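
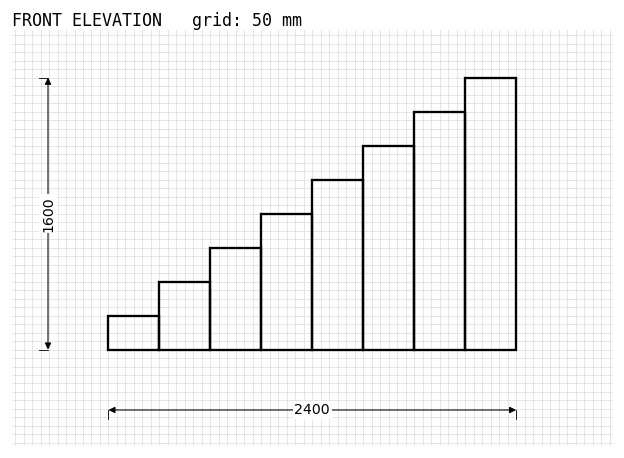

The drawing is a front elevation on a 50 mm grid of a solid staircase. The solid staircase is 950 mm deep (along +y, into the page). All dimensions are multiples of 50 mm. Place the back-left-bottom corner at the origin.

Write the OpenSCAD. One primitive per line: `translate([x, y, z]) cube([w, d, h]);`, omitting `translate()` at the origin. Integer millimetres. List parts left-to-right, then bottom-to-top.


cube([300, 950, 200]);
translate([300, 0, 0]) cube([300, 950, 400]);
translate([600, 0, 0]) cube([300, 950, 600]);
translate([900, 0, 0]) cube([300, 950, 800]);
translate([1200, 0, 0]) cube([300, 950, 1000]);
translate([1500, 0, 0]) cube([300, 950, 1200]);
translate([1800, 0, 0]) cube([300, 950, 1400]);
translate([2100, 0, 0]) cube([300, 950, 1600]);


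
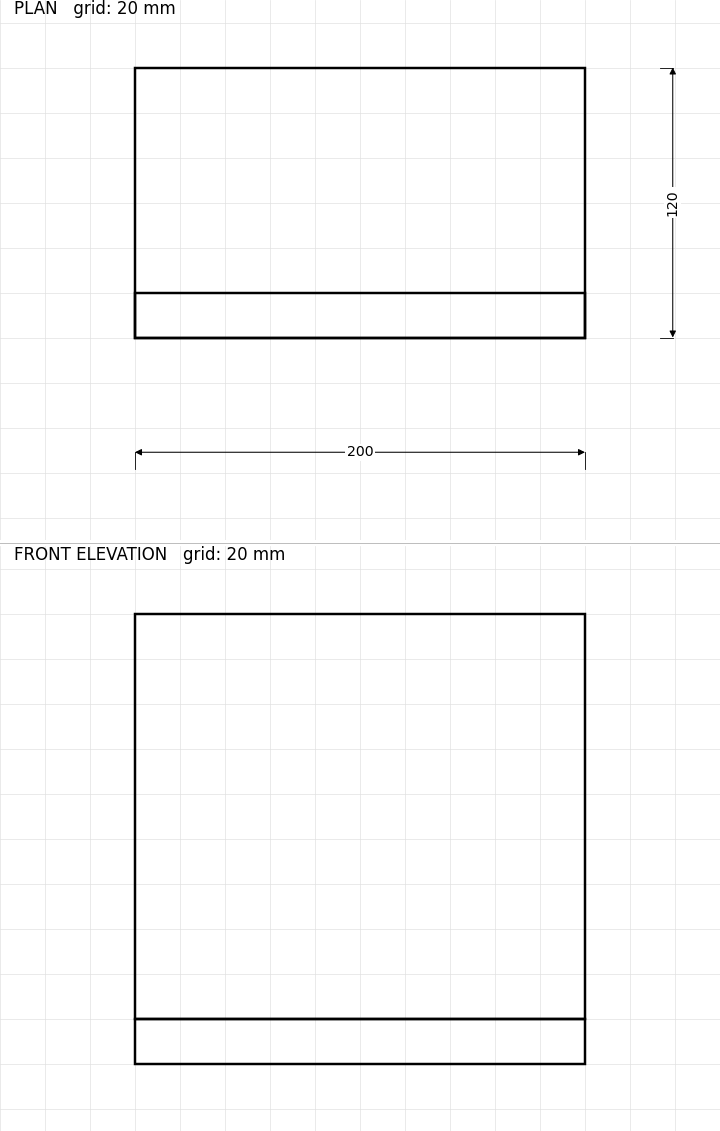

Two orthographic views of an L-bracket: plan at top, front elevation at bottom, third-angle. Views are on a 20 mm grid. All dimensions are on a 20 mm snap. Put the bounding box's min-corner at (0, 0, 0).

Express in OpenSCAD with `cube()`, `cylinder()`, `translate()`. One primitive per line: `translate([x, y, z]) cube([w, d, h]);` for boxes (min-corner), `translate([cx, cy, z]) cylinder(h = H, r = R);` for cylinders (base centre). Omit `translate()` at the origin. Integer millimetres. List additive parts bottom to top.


cube([200, 120, 20]);
translate([0, 0, 20]) cube([200, 20, 180]);


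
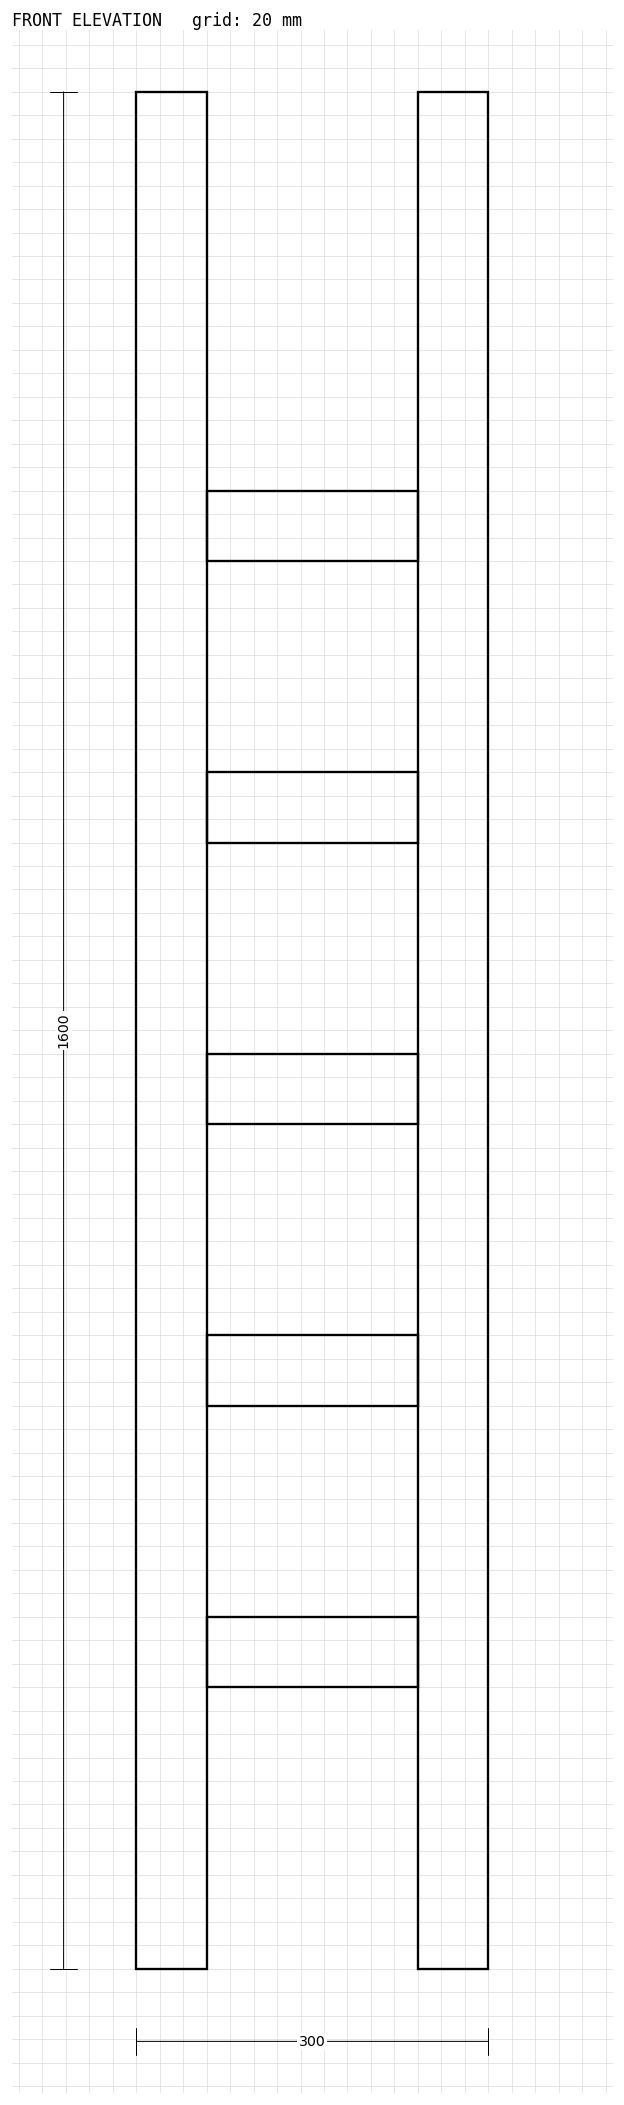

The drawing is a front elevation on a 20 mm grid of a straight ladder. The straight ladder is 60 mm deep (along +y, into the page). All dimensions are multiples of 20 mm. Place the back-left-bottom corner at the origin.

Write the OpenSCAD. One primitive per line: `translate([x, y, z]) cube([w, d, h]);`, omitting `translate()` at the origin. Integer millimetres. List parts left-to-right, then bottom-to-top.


cube([60, 60, 1600]);
translate([60, 0, 240]) cube([180, 60, 60]);
translate([60, 0, 480]) cube([180, 60, 60]);
translate([60, 0, 720]) cube([180, 60, 60]);
translate([60, 0, 960]) cube([180, 60, 60]);
translate([60, 0, 1200]) cube([180, 60, 60]);
translate([240, 0, 0]) cube([60, 60, 1600]);


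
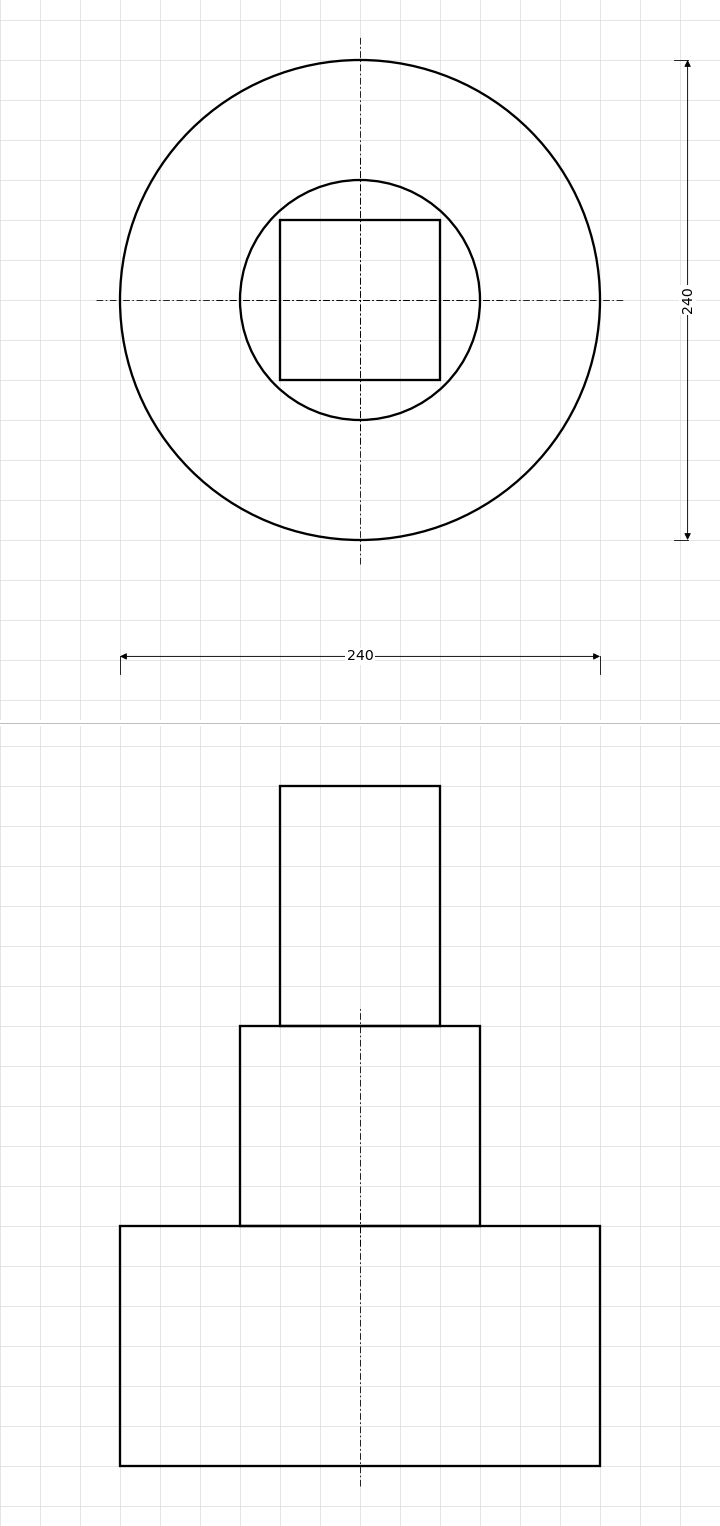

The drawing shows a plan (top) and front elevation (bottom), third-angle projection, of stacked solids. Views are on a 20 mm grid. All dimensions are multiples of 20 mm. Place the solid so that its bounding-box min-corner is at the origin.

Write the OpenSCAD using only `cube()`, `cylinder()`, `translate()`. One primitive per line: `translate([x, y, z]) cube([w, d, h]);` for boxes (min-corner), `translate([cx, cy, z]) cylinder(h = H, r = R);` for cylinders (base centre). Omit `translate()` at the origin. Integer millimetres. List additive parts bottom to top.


translate([120, 120, 0]) cylinder(h = 120, r = 120);
translate([120, 120, 120]) cylinder(h = 100, r = 60);
translate([80, 80, 220]) cube([80, 80, 120]);


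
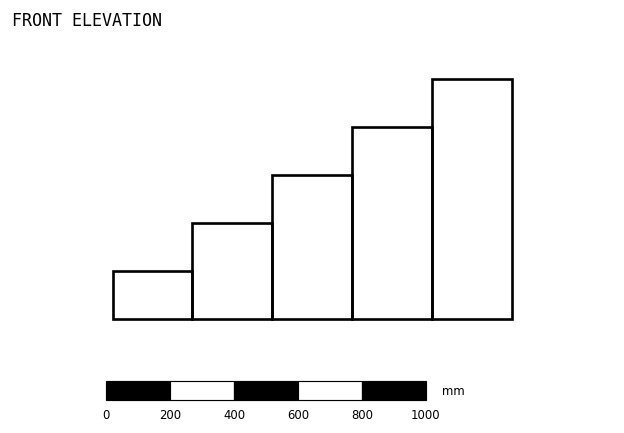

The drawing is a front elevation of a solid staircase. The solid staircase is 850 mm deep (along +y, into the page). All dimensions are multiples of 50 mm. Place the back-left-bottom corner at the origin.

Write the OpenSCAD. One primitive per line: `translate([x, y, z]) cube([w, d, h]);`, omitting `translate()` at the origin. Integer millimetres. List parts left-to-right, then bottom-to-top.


cube([250, 850, 150]);
translate([250, 0, 0]) cube([250, 850, 300]);
translate([500, 0, 0]) cube([250, 850, 450]);
translate([750, 0, 0]) cube([250, 850, 600]);
translate([1000, 0, 0]) cube([250, 850, 750]);


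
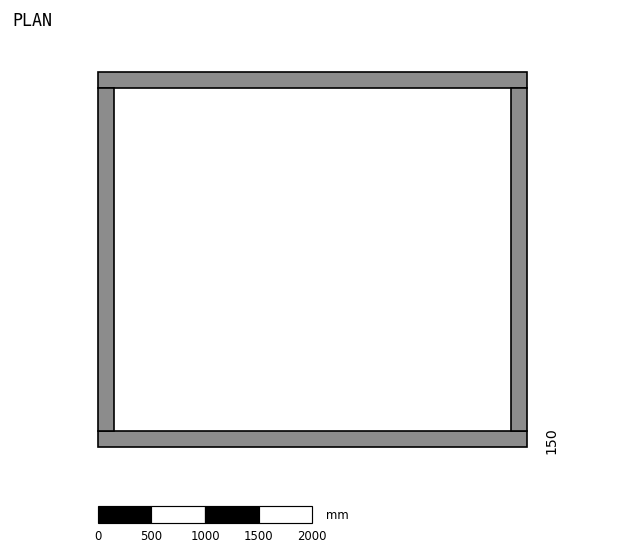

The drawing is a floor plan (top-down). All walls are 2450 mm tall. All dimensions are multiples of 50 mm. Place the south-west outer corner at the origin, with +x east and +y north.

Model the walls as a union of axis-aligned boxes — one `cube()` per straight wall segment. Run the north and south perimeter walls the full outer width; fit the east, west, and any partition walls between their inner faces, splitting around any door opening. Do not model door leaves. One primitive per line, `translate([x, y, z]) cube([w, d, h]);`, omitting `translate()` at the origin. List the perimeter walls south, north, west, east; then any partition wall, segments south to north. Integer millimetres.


cube([4000, 150, 2450]);
translate([0, 3350, 0]) cube([4000, 150, 2450]);
translate([0, 150, 0]) cube([150, 3200, 2450]);
translate([3850, 150, 0]) cube([150, 3200, 2450]);


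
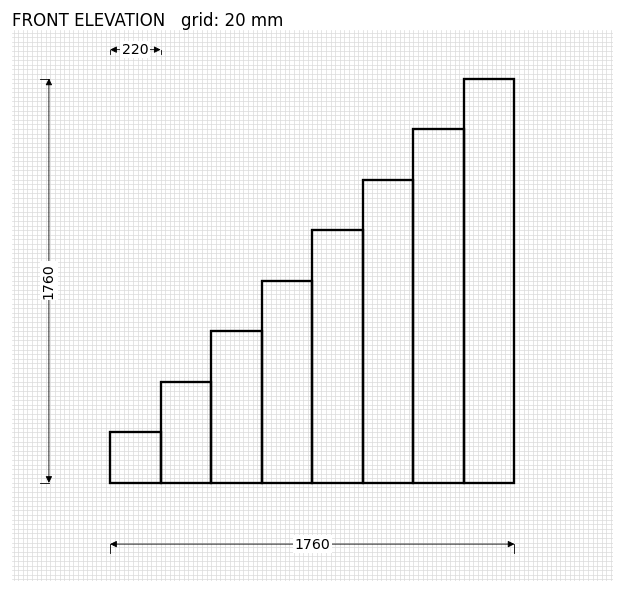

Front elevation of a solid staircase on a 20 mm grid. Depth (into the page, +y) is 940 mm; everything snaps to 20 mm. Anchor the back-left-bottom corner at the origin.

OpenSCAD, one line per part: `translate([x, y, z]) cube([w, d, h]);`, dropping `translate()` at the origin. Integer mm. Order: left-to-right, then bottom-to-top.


cube([220, 940, 220]);
translate([220, 0, 0]) cube([220, 940, 440]);
translate([440, 0, 0]) cube([220, 940, 660]);
translate([660, 0, 0]) cube([220, 940, 880]);
translate([880, 0, 0]) cube([220, 940, 1100]);
translate([1100, 0, 0]) cube([220, 940, 1320]);
translate([1320, 0, 0]) cube([220, 940, 1540]);
translate([1540, 0, 0]) cube([220, 940, 1760]);


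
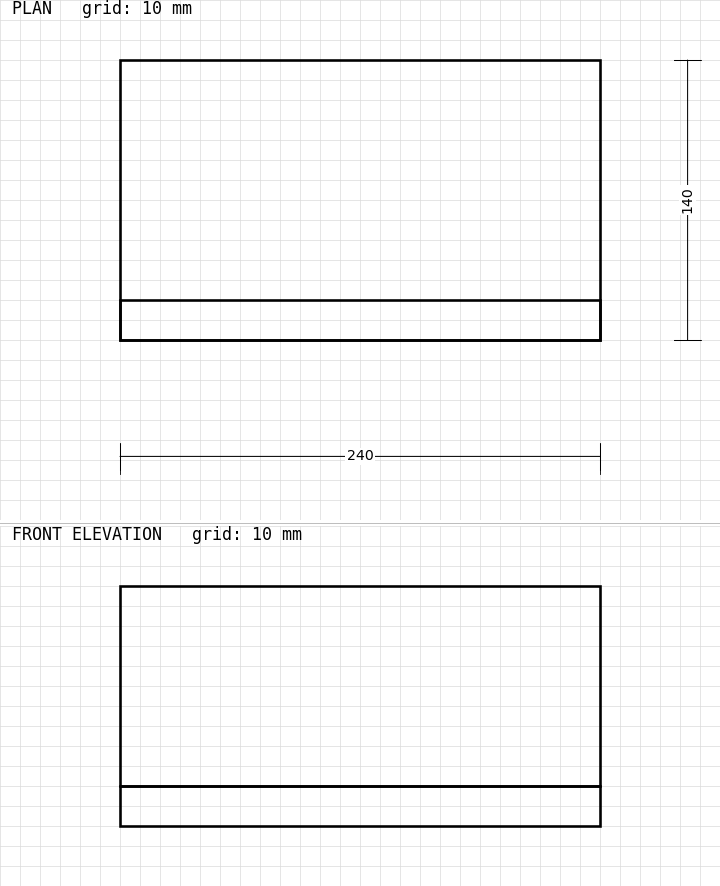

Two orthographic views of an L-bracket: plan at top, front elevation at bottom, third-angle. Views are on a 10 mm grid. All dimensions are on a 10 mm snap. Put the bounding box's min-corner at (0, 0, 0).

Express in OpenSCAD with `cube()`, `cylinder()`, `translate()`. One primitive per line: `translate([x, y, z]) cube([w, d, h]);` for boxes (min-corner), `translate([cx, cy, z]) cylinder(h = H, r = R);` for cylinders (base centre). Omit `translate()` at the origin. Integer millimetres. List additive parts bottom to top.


cube([240, 140, 20]);
translate([0, 0, 20]) cube([240, 20, 100]);


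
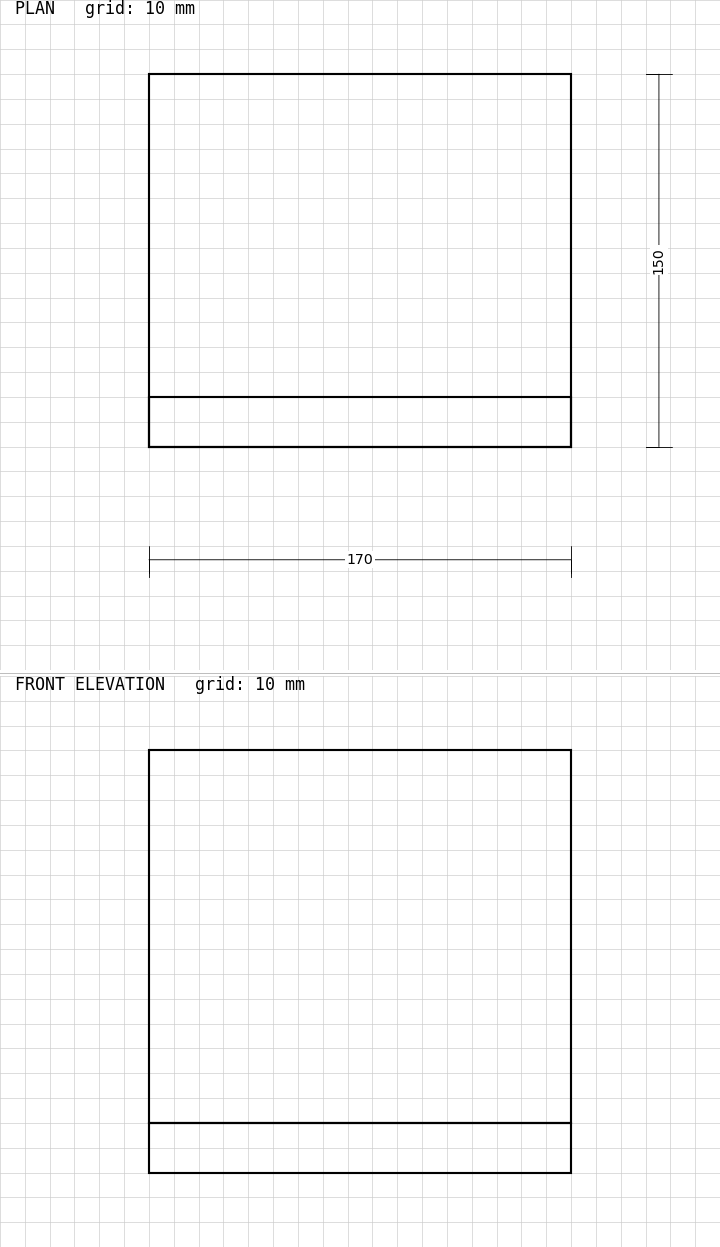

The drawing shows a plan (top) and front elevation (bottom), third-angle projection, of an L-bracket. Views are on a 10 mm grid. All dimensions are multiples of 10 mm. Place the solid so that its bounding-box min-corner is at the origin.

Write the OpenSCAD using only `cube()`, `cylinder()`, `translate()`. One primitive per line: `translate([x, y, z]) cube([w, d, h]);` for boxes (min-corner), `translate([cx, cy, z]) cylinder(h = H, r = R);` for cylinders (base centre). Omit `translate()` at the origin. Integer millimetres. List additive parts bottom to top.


cube([170, 150, 20]);
translate([0, 0, 20]) cube([170, 20, 150]);


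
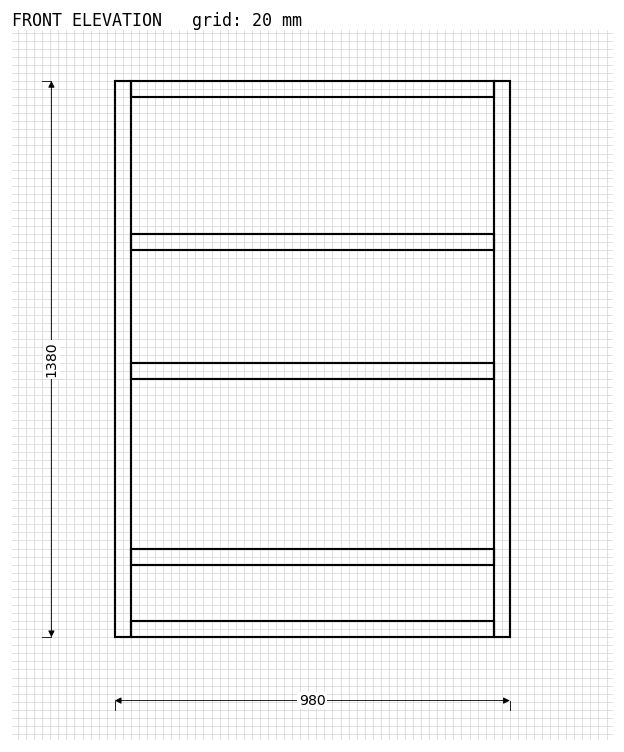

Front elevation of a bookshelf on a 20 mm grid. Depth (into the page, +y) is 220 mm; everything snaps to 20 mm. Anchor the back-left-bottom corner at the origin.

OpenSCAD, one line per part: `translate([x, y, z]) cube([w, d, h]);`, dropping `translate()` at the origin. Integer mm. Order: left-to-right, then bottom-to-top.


cube([40, 220, 1380]);
translate([40, 0, 0]) cube([900, 220, 40]);
translate([40, 0, 180]) cube([900, 220, 40]);
translate([40, 0, 640]) cube([900, 220, 40]);
translate([40, 0, 960]) cube([900, 220, 40]);
translate([40, 0, 1340]) cube([900, 220, 40]);
translate([940, 0, 0]) cube([40, 220, 1380]);


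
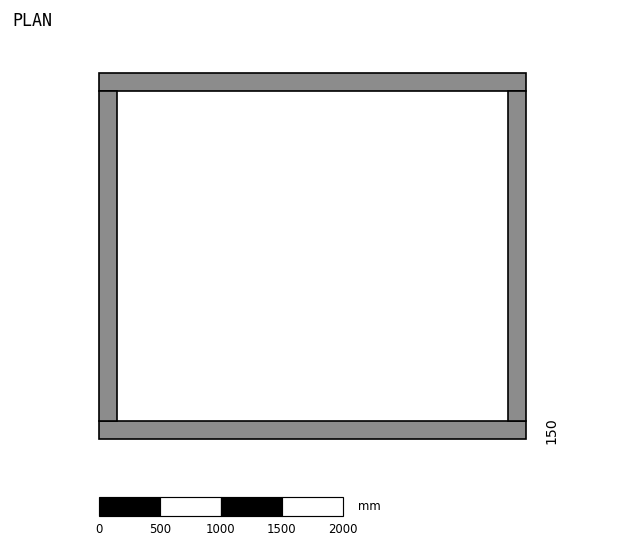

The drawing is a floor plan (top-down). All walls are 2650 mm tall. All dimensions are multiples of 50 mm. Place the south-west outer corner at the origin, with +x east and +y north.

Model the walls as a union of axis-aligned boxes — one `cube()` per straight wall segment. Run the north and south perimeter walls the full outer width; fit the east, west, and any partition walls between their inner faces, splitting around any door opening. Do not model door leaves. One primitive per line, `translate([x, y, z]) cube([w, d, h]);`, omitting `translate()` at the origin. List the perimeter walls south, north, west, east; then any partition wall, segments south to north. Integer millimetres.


cube([3500, 150, 2650]);
translate([0, 2850, 0]) cube([3500, 150, 2650]);
translate([0, 150, 0]) cube([150, 2700, 2650]);
translate([3350, 150, 0]) cube([150, 2700, 2650]);


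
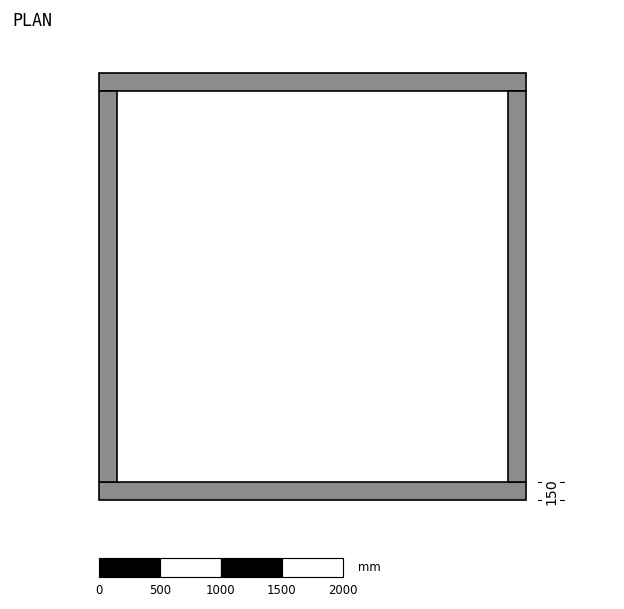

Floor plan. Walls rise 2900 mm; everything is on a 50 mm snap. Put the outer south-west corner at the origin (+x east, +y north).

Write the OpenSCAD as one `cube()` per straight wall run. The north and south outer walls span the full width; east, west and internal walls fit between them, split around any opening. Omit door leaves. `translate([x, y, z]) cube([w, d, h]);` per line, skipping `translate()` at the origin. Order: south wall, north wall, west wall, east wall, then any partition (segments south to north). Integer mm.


cube([3500, 150, 2900]);
translate([0, 3350, 0]) cube([3500, 150, 2900]);
translate([0, 150, 0]) cube([150, 3200, 2900]);
translate([3350, 150, 0]) cube([150, 3200, 2900]);


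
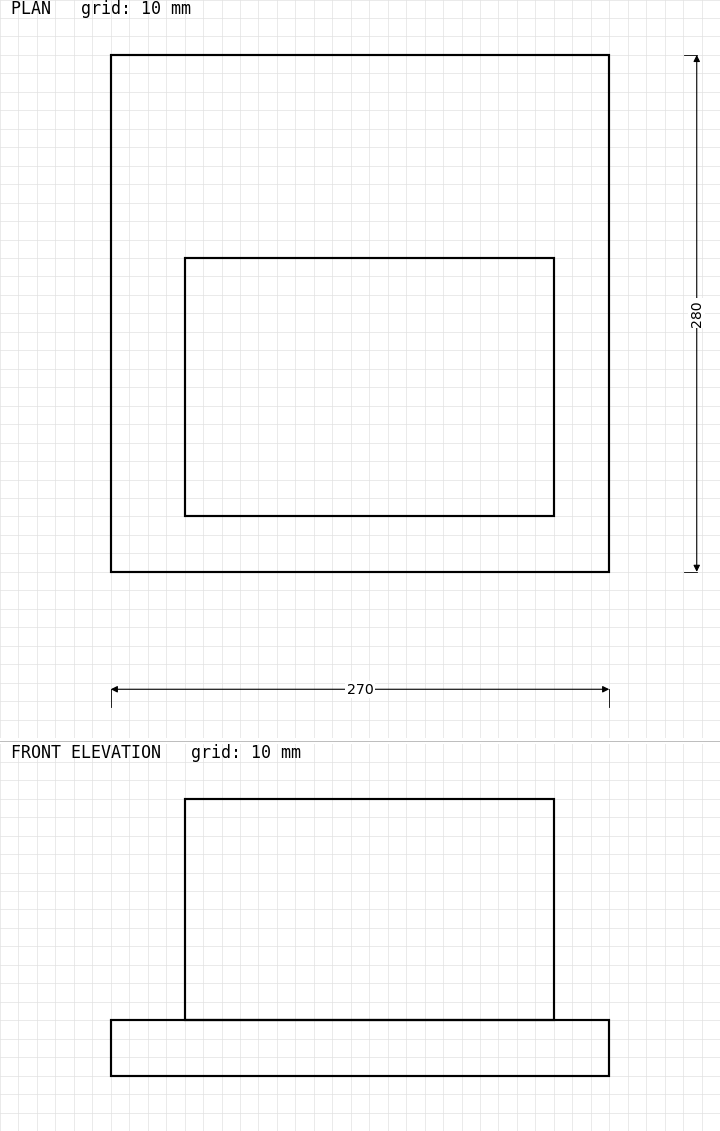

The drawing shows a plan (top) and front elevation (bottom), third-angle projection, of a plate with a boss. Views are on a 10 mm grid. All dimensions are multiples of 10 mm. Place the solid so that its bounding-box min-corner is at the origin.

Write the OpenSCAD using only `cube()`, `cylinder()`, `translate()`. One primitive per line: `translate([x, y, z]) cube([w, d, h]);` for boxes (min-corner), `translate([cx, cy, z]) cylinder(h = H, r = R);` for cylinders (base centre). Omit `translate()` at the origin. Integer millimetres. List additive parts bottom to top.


cube([270, 280, 30]);
translate([40, 30, 30]) cube([200, 140, 120]);


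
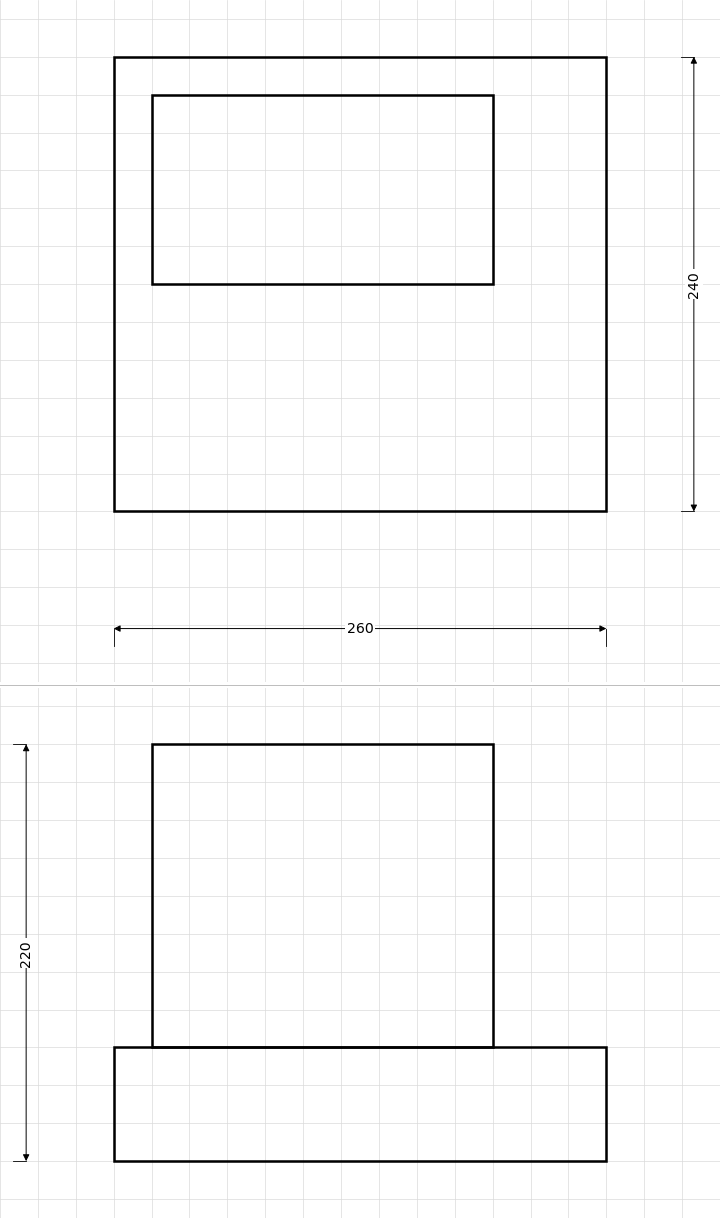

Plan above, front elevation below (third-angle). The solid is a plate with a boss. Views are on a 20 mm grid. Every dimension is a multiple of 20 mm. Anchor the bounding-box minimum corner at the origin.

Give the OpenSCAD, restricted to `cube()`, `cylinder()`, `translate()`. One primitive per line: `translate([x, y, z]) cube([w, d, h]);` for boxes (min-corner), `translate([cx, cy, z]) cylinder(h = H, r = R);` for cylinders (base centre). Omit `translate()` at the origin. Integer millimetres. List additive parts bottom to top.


cube([260, 240, 60]);
translate([20, 120, 60]) cube([180, 100, 160]);


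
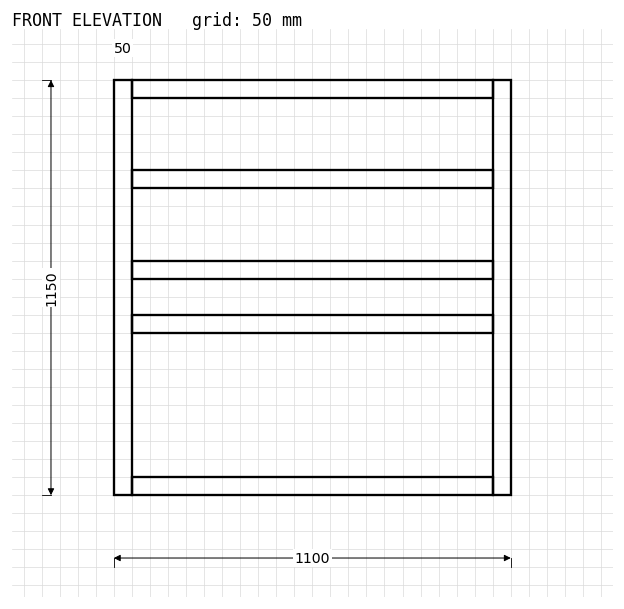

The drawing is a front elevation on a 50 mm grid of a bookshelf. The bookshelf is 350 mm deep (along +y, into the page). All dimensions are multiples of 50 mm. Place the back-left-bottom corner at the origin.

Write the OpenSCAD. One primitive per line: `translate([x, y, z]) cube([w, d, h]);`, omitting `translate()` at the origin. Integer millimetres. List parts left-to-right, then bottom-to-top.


cube([50, 350, 1150]);
translate([50, 0, 0]) cube([1000, 350, 50]);
translate([50, 0, 450]) cube([1000, 350, 50]);
translate([50, 0, 600]) cube([1000, 350, 50]);
translate([50, 0, 850]) cube([1000, 350, 50]);
translate([50, 0, 1100]) cube([1000, 350, 50]);
translate([1050, 0, 0]) cube([50, 350, 1150]);


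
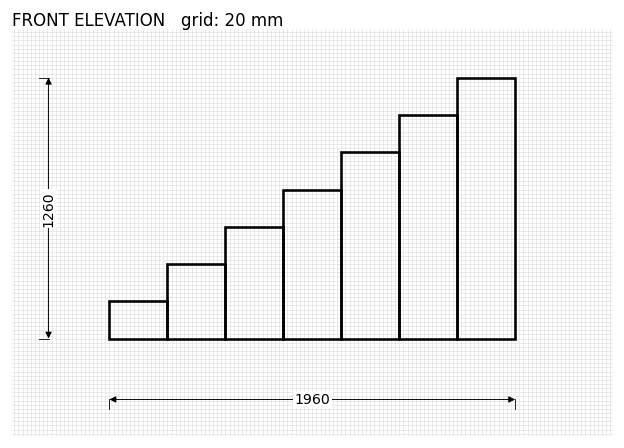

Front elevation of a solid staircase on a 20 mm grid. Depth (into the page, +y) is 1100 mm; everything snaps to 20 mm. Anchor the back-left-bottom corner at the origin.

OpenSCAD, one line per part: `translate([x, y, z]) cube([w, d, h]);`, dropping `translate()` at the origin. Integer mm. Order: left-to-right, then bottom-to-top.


cube([280, 1100, 180]);
translate([280, 0, 0]) cube([280, 1100, 360]);
translate([560, 0, 0]) cube([280, 1100, 540]);
translate([840, 0, 0]) cube([280, 1100, 720]);
translate([1120, 0, 0]) cube([280, 1100, 900]);
translate([1400, 0, 0]) cube([280, 1100, 1080]);
translate([1680, 0, 0]) cube([280, 1100, 1260]);


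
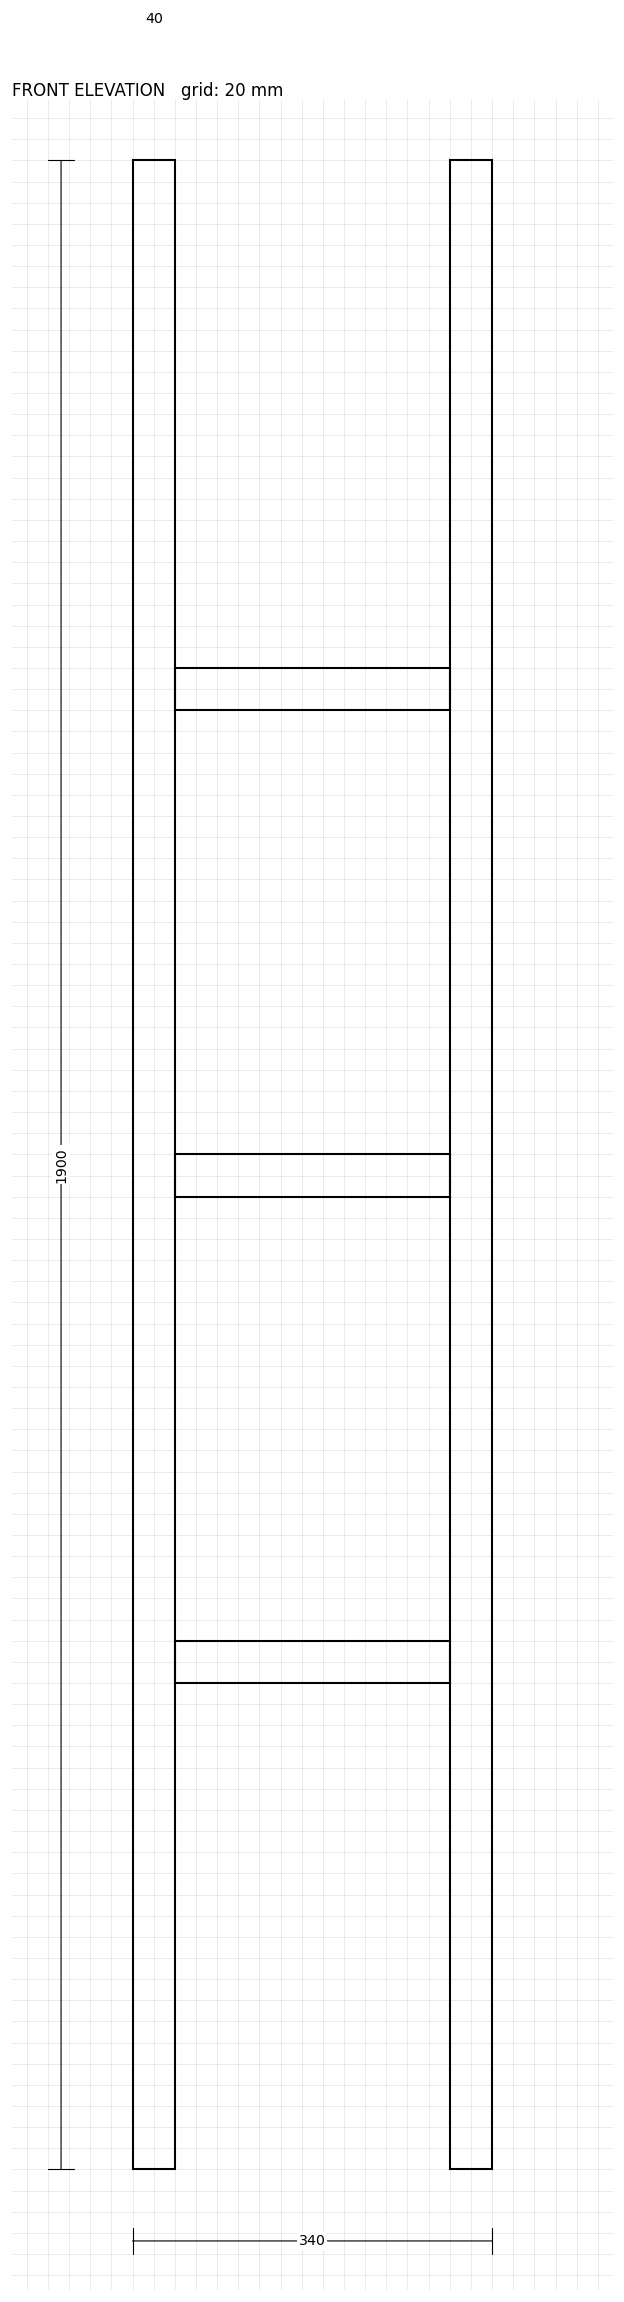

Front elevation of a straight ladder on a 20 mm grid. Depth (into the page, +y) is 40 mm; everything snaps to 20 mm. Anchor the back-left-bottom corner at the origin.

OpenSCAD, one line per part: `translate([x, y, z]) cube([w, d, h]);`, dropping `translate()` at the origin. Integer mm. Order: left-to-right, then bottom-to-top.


cube([40, 40, 1900]);
translate([40, 0, 460]) cube([260, 40, 40]);
translate([40, 0, 920]) cube([260, 40, 40]);
translate([40, 0, 1380]) cube([260, 40, 40]);
translate([300, 0, 0]) cube([40, 40, 1900]);


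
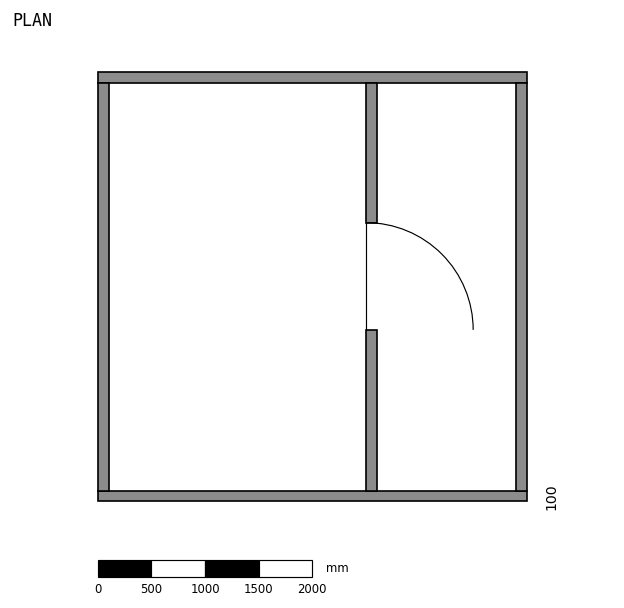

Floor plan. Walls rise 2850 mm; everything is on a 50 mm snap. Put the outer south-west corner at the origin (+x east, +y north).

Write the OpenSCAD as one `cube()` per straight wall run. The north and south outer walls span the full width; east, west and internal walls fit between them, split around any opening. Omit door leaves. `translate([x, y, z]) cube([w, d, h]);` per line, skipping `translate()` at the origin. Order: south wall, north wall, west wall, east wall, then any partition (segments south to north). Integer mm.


cube([4000, 100, 2850]);
translate([0, 3900, 0]) cube([4000, 100, 2850]);
translate([0, 100, 0]) cube([100, 3800, 2850]);
translate([3900, 100, 0]) cube([100, 3800, 2850]);
translate([2500, 100, 0]) cube([100, 1500, 2850]);
translate([2500, 2600, 0]) cube([100, 1300, 2850]);


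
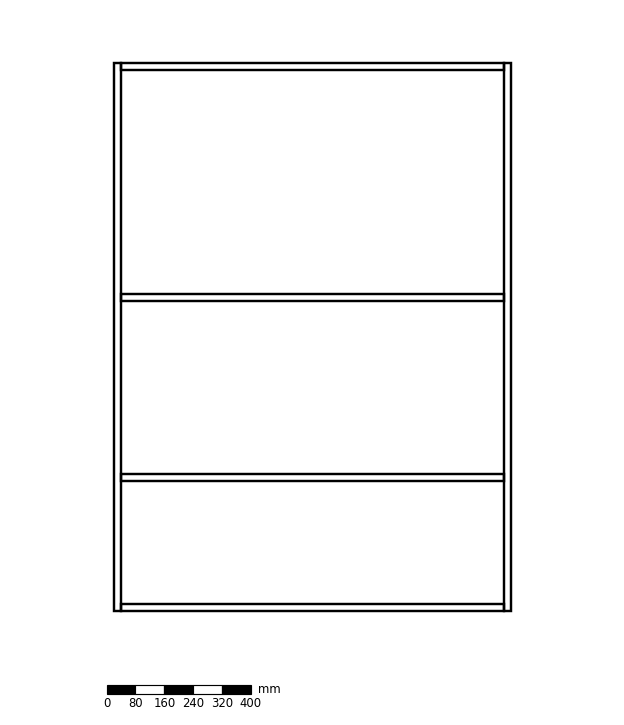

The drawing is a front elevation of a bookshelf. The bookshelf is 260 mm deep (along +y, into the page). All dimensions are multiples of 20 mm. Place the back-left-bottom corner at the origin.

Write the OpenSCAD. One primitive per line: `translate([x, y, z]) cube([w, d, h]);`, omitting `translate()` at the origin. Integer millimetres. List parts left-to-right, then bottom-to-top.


cube([20, 260, 1520]);
translate([20, 0, 0]) cube([1060, 260, 20]);
translate([20, 0, 360]) cube([1060, 260, 20]);
translate([20, 0, 860]) cube([1060, 260, 20]);
translate([20, 0, 1500]) cube([1060, 260, 20]);
translate([1080, 0, 0]) cube([20, 260, 1520]);


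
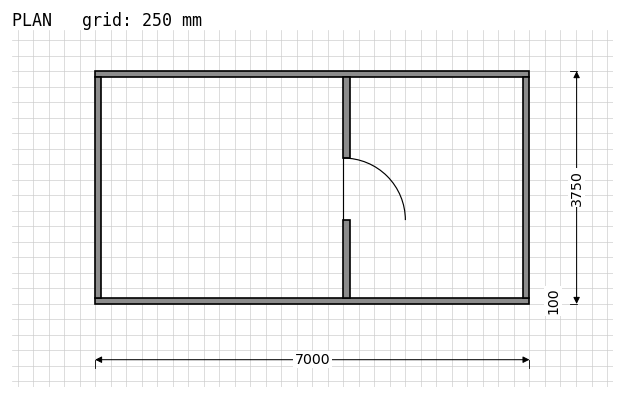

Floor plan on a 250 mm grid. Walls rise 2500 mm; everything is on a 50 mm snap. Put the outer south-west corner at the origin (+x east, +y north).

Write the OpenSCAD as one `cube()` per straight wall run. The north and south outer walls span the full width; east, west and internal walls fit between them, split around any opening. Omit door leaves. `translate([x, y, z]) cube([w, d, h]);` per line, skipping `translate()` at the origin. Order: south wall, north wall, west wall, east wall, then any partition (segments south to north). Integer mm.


cube([7000, 100, 2500]);
translate([0, 3650, 0]) cube([7000, 100, 2500]);
translate([0, 100, 0]) cube([100, 3550, 2500]);
translate([6900, 100, 0]) cube([100, 3550, 2500]);
translate([4000, 100, 0]) cube([100, 1250, 2500]);
translate([4000, 2350, 0]) cube([100, 1300, 2500]);


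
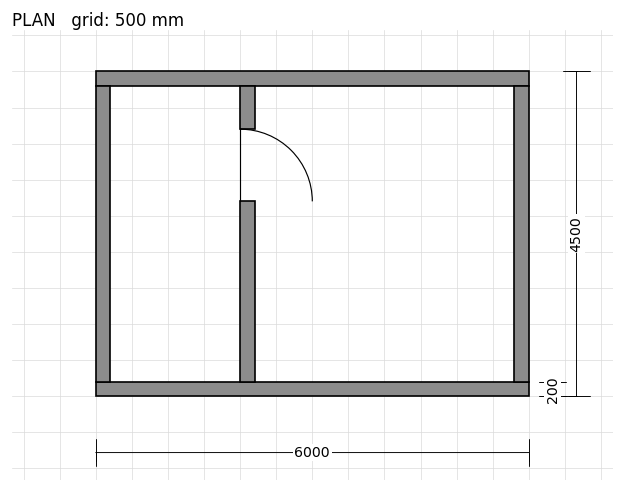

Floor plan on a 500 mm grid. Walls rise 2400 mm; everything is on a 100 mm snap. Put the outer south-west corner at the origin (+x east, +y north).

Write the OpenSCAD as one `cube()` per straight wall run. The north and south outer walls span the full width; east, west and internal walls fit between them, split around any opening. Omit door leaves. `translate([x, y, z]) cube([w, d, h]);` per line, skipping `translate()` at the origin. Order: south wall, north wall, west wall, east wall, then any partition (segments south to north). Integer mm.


cube([6000, 200, 2400]);
translate([0, 4300, 0]) cube([6000, 200, 2400]);
translate([0, 200, 0]) cube([200, 4100, 2400]);
translate([5800, 200, 0]) cube([200, 4100, 2400]);
translate([2000, 200, 0]) cube([200, 2500, 2400]);
translate([2000, 3700, 0]) cube([200, 600, 2400]);


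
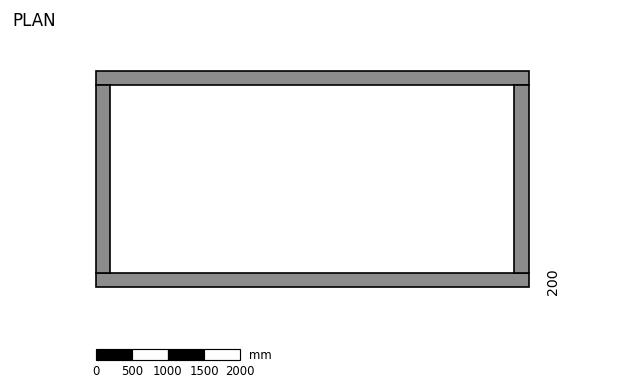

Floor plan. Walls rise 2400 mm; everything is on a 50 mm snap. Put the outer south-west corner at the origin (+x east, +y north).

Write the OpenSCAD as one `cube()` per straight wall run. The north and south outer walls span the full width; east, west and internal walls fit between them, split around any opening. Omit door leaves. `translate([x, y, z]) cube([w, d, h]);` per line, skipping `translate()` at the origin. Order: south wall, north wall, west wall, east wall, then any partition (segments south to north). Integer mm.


cube([6000, 200, 2400]);
translate([0, 2800, 0]) cube([6000, 200, 2400]);
translate([0, 200, 0]) cube([200, 2600, 2400]);
translate([5800, 200, 0]) cube([200, 2600, 2400]);


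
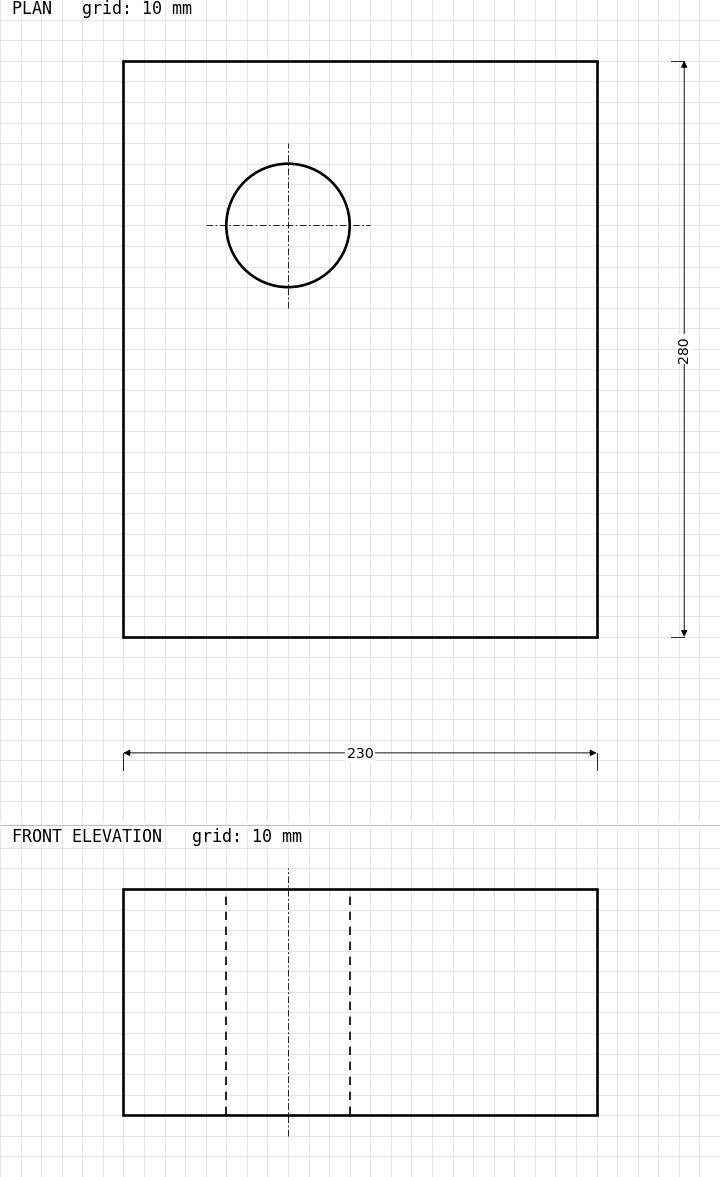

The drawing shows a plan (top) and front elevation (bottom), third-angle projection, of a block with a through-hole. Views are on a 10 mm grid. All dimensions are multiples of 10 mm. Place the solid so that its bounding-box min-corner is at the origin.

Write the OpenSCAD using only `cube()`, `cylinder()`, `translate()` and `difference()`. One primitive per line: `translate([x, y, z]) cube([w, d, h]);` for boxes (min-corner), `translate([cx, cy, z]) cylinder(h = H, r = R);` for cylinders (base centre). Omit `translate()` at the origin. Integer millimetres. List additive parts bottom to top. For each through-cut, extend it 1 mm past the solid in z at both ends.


difference() {
  cube([230, 280, 110]);
  translate([80, 200, -1]) cylinder(h = 112, r = 30);
}


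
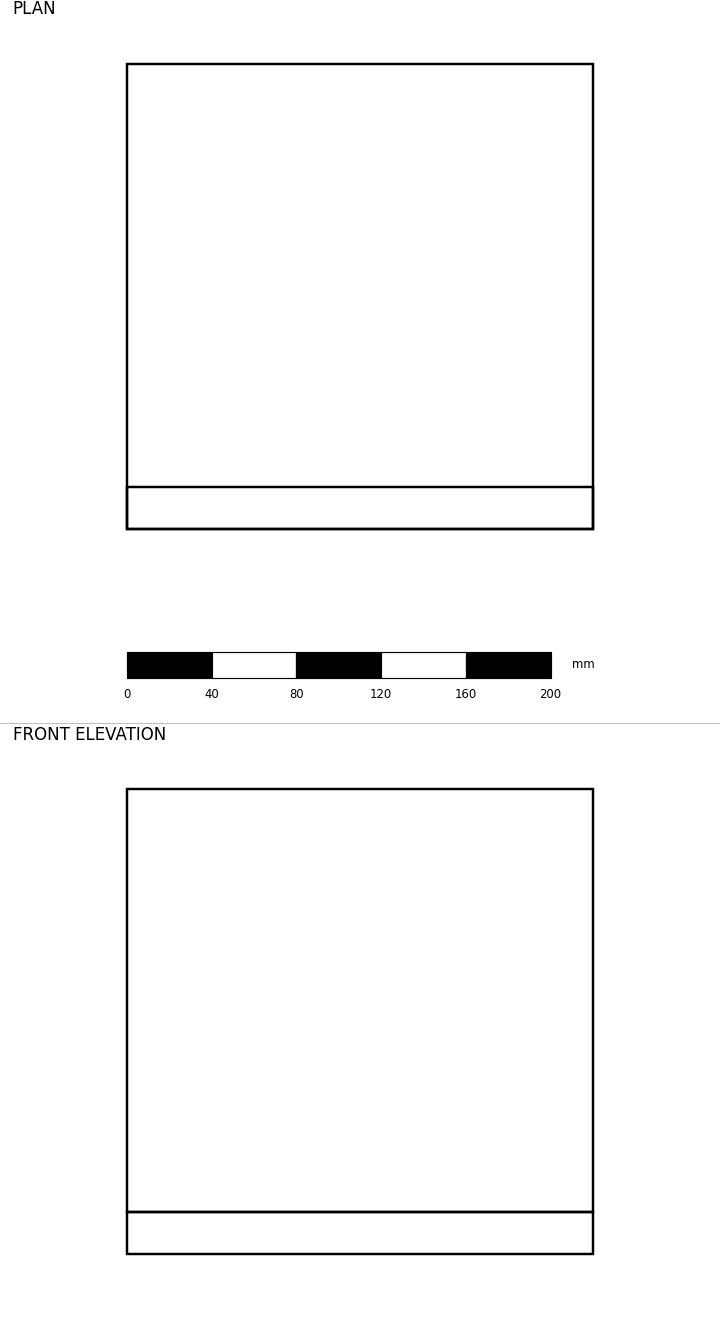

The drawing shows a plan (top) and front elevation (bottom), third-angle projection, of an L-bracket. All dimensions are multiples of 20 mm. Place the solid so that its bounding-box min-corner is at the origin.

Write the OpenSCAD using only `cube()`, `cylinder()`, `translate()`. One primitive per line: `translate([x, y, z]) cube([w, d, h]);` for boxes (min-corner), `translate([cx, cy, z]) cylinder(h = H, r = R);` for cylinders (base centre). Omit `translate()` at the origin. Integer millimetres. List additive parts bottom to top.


cube([220, 220, 20]);
translate([0, 0, 20]) cube([220, 20, 200]);


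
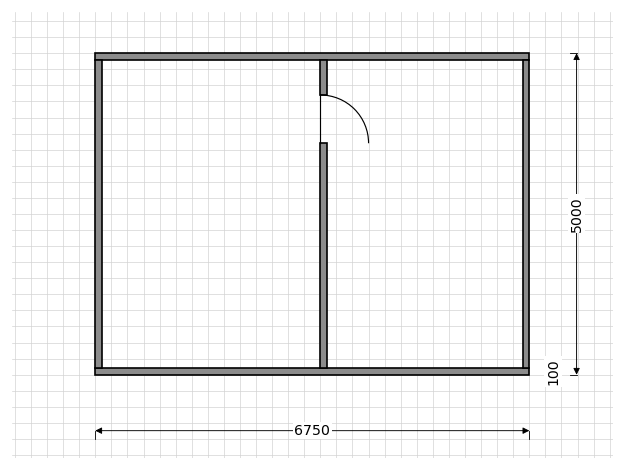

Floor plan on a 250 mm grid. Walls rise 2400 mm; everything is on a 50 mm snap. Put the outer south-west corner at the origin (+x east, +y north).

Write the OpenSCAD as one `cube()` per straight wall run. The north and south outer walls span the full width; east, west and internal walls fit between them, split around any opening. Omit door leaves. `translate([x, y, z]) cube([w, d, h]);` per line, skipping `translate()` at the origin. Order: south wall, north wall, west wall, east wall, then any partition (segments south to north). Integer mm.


cube([6750, 100, 2400]);
translate([0, 4900, 0]) cube([6750, 100, 2400]);
translate([0, 100, 0]) cube([100, 4800, 2400]);
translate([6650, 100, 0]) cube([100, 4800, 2400]);
translate([3500, 100, 0]) cube([100, 3500, 2400]);
translate([3500, 4350, 0]) cube([100, 550, 2400]);


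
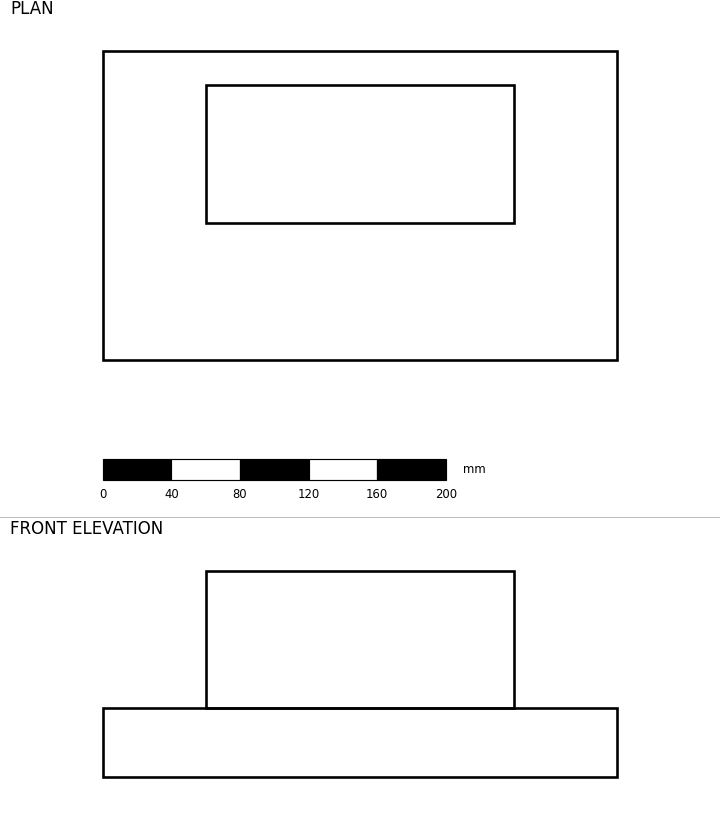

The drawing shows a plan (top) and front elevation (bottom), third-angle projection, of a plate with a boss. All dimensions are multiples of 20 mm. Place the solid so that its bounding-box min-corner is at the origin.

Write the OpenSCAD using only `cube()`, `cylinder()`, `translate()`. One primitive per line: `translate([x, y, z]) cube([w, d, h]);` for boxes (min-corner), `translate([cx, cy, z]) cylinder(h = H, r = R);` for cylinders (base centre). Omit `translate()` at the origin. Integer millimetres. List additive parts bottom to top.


cube([300, 180, 40]);
translate([60, 80, 40]) cube([180, 80, 80]);


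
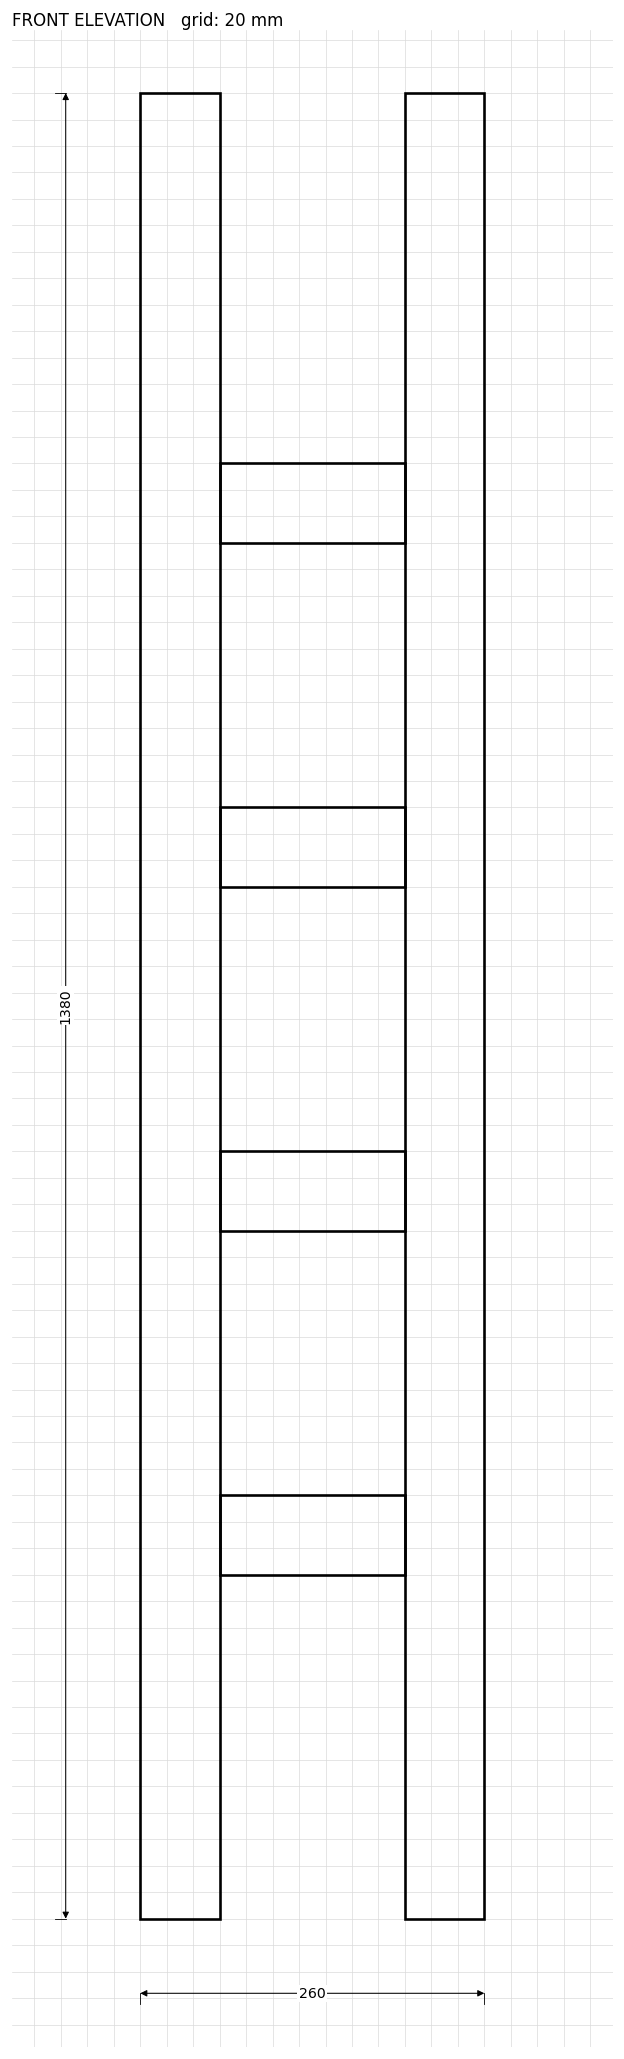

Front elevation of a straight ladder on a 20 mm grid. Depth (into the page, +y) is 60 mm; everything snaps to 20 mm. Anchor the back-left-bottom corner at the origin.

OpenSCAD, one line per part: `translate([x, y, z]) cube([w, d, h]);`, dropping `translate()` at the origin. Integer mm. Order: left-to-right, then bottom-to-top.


cube([60, 60, 1380]);
translate([60, 0, 260]) cube([140, 60, 60]);
translate([60, 0, 520]) cube([140, 60, 60]);
translate([60, 0, 780]) cube([140, 60, 60]);
translate([60, 0, 1040]) cube([140, 60, 60]);
translate([200, 0, 0]) cube([60, 60, 1380]);


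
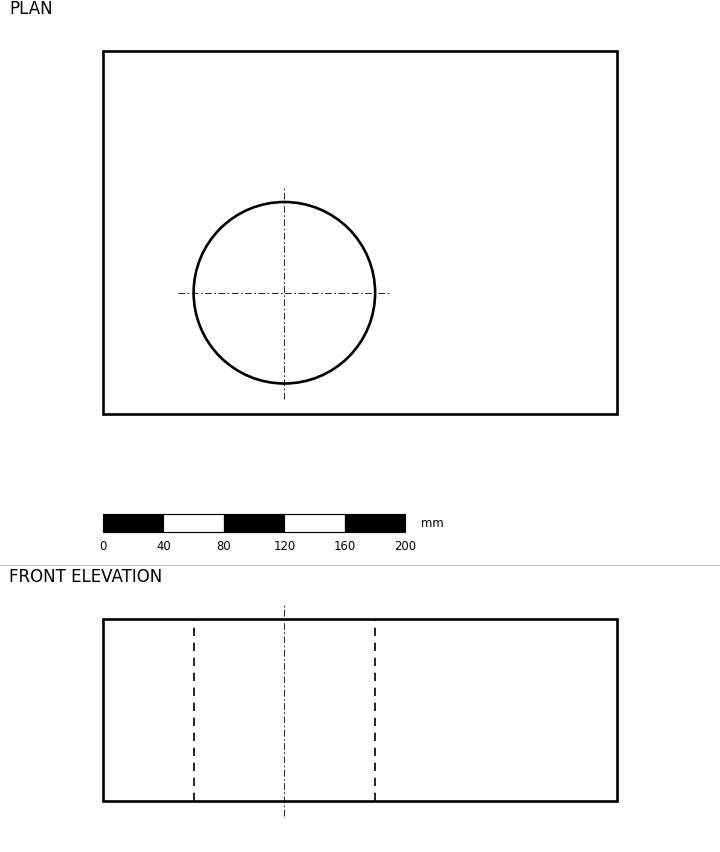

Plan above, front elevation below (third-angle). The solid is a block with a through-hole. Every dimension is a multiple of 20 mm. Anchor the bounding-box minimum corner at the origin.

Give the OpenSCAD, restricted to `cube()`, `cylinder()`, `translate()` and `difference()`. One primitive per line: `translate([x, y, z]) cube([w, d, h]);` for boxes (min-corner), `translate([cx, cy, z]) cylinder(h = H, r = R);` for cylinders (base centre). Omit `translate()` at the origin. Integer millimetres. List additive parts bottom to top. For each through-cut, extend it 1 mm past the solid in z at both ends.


difference() {
  cube([340, 240, 120]);
  translate([120, 80, -1]) cylinder(h = 122, r = 60);
}


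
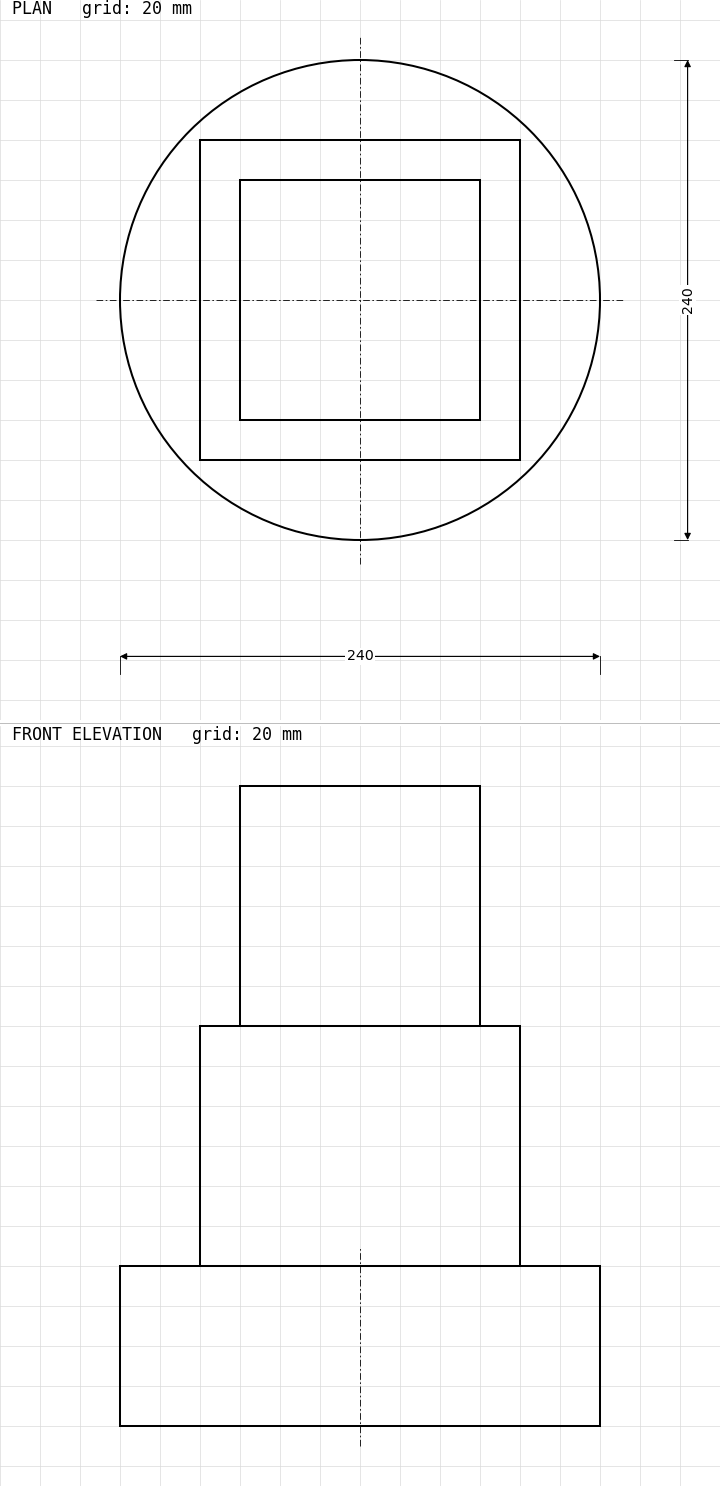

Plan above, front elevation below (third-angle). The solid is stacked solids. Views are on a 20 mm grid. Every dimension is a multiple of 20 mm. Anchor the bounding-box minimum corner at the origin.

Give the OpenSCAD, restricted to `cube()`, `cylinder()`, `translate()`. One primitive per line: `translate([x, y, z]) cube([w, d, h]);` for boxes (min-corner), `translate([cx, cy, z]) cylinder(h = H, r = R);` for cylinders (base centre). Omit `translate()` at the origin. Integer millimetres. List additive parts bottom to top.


translate([120, 120, 0]) cylinder(h = 80, r = 120);
translate([40, 40, 80]) cube([160, 160, 120]);
translate([60, 60, 200]) cube([120, 120, 120]);


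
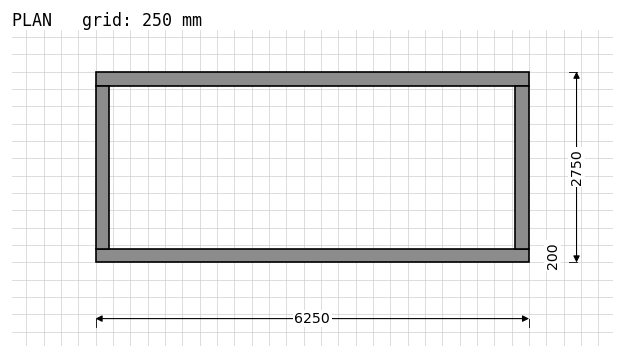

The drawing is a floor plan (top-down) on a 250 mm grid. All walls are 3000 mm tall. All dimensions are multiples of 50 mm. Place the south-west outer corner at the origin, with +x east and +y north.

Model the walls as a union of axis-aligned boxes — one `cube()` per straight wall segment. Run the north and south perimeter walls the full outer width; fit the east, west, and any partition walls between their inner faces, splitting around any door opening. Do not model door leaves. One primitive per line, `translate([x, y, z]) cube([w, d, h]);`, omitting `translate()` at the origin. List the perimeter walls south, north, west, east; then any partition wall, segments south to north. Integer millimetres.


cube([6250, 200, 3000]);
translate([0, 2550, 0]) cube([6250, 200, 3000]);
translate([0, 200, 0]) cube([200, 2350, 3000]);
translate([6050, 200, 0]) cube([200, 2350, 3000]);


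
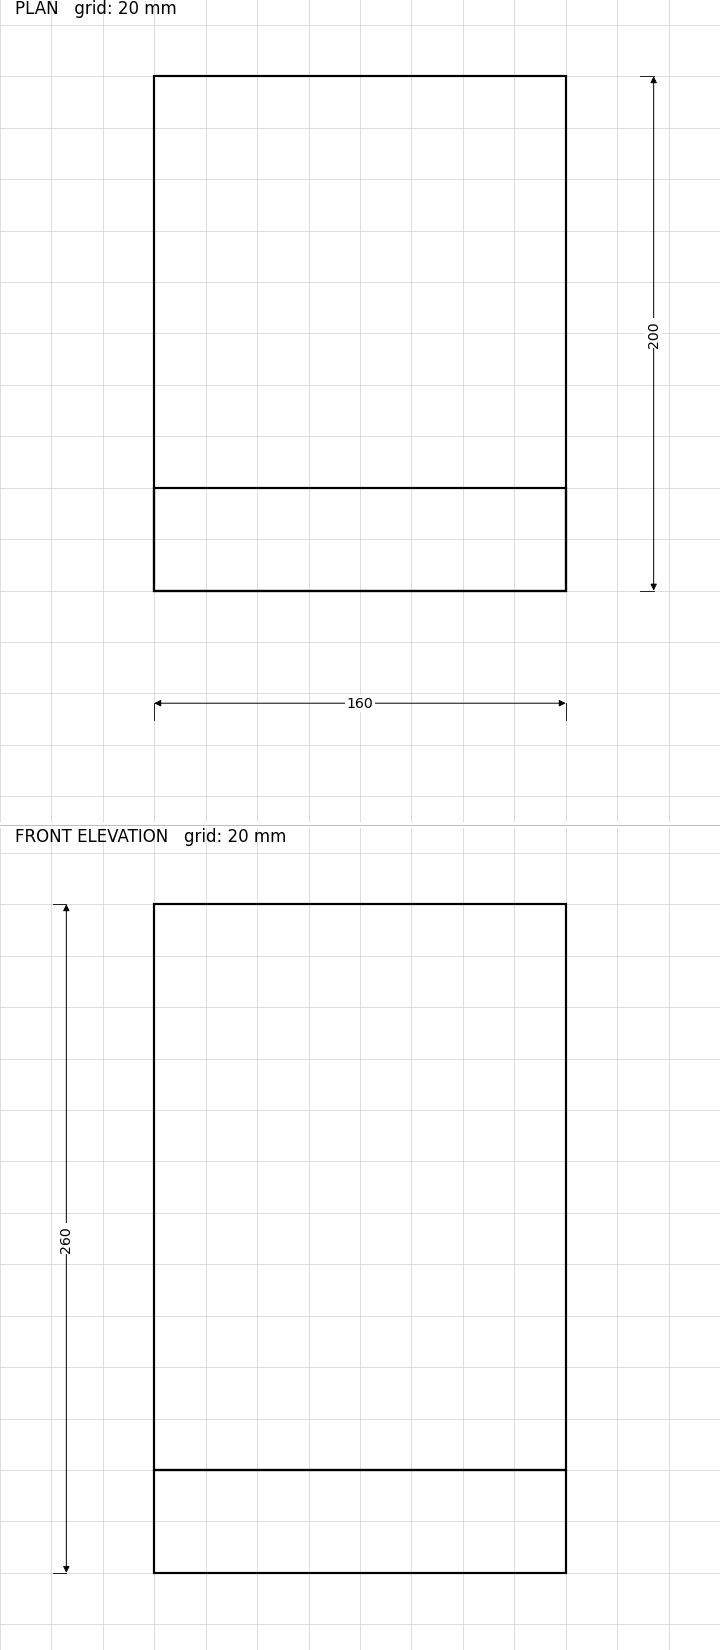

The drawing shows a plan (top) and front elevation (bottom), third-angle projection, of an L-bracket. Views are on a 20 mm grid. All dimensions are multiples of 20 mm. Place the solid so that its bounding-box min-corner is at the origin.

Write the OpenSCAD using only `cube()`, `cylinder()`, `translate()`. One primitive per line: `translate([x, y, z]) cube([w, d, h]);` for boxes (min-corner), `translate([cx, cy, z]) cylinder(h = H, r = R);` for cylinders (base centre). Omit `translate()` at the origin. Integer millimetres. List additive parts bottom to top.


cube([160, 200, 40]);
translate([0, 0, 40]) cube([160, 40, 220]);


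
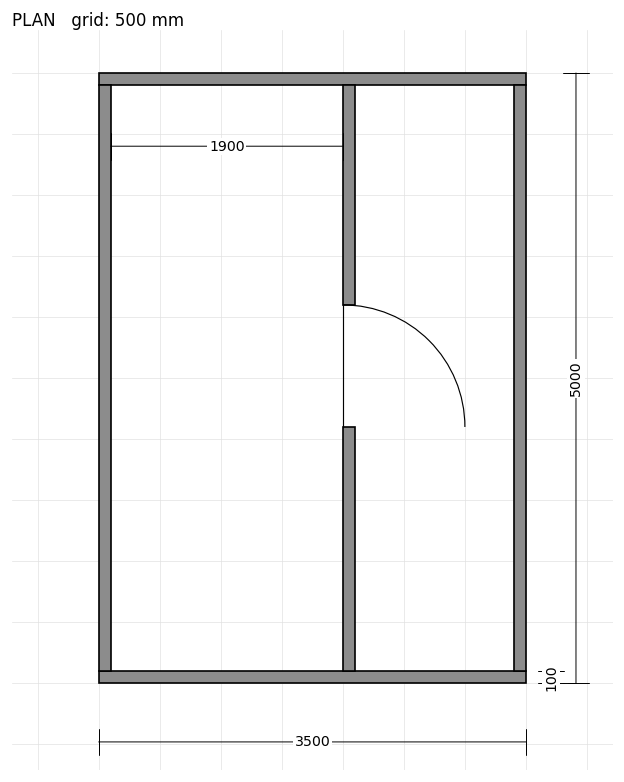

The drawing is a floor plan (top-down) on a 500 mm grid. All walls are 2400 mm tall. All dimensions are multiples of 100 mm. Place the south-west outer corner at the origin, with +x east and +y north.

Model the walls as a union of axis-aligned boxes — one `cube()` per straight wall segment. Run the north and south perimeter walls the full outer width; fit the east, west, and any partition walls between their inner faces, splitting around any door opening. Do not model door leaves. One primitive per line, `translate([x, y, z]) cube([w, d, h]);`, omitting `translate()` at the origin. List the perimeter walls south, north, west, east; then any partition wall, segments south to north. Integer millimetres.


cube([3500, 100, 2400]);
translate([0, 4900, 0]) cube([3500, 100, 2400]);
translate([0, 100, 0]) cube([100, 4800, 2400]);
translate([3400, 100, 0]) cube([100, 4800, 2400]);
translate([2000, 100, 0]) cube([100, 2000, 2400]);
translate([2000, 3100, 0]) cube([100, 1800, 2400]);


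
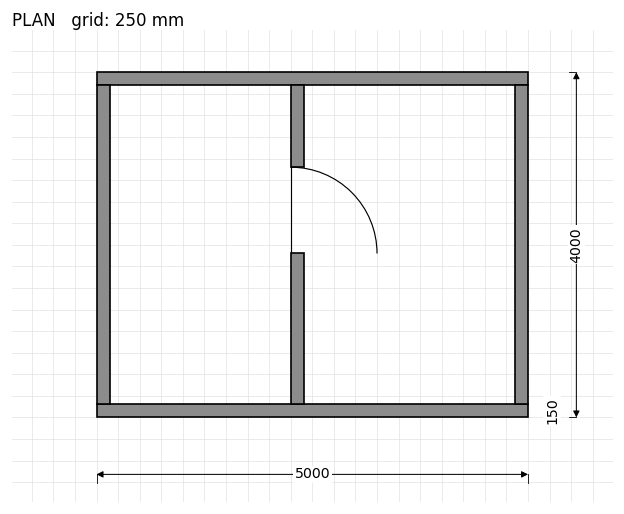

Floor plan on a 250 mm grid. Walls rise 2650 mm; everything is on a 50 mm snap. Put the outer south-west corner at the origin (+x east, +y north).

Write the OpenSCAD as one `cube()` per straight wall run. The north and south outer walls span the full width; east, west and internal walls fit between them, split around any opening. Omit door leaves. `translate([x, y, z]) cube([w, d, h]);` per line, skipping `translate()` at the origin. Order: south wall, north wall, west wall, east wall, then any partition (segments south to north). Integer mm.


cube([5000, 150, 2650]);
translate([0, 3850, 0]) cube([5000, 150, 2650]);
translate([0, 150, 0]) cube([150, 3700, 2650]);
translate([4850, 150, 0]) cube([150, 3700, 2650]);
translate([2250, 150, 0]) cube([150, 1750, 2650]);
translate([2250, 2900, 0]) cube([150, 950, 2650]);


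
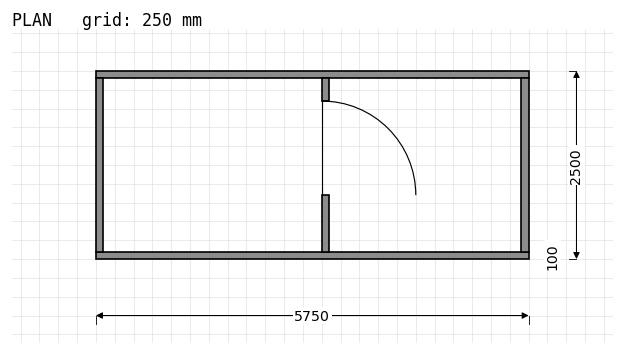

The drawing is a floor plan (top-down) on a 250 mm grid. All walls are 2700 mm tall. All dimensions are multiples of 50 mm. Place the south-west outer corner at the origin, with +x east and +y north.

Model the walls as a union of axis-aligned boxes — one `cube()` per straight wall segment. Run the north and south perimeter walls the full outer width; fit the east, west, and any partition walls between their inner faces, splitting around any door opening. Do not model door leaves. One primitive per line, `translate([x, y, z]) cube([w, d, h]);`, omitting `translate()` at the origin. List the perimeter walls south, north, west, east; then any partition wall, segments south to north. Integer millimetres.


cube([5750, 100, 2700]);
translate([0, 2400, 0]) cube([5750, 100, 2700]);
translate([0, 100, 0]) cube([100, 2300, 2700]);
translate([5650, 100, 0]) cube([100, 2300, 2700]);
translate([3000, 100, 0]) cube([100, 750, 2700]);
translate([3000, 2100, 0]) cube([100, 300, 2700]);


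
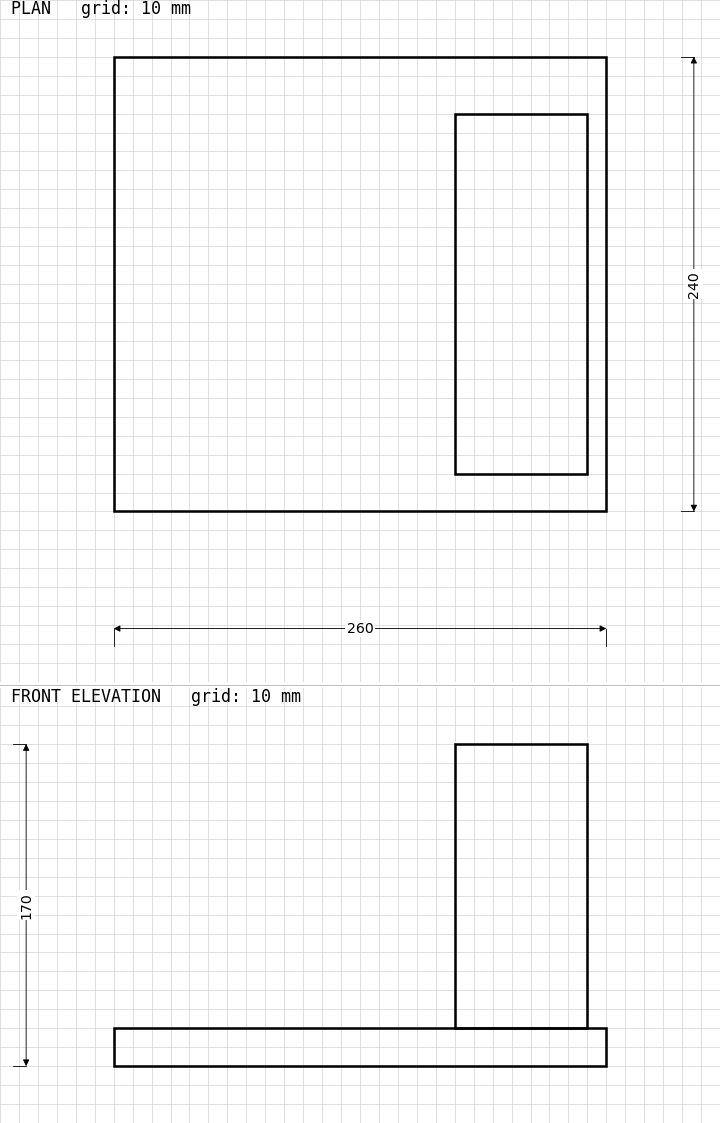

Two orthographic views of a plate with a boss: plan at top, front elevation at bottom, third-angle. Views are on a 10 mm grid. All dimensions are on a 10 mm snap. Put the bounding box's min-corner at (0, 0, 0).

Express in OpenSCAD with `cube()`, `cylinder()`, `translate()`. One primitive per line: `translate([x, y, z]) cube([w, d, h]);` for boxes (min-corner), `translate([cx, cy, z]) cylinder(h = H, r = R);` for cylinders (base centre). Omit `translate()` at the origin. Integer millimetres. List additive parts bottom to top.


cube([260, 240, 20]);
translate([180, 20, 20]) cube([70, 190, 150]);


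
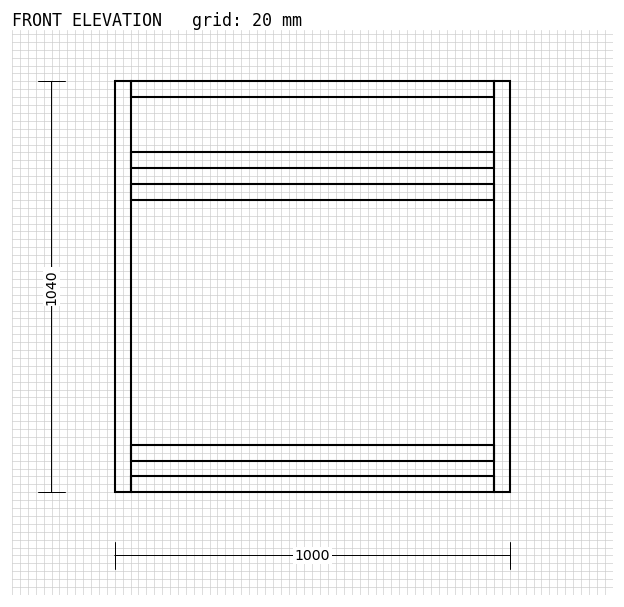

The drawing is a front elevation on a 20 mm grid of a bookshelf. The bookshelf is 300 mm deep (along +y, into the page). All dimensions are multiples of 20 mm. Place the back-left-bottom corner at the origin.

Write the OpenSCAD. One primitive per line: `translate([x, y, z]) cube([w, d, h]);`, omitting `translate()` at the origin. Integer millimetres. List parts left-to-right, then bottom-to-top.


cube([40, 300, 1040]);
translate([40, 0, 0]) cube([920, 300, 40]);
translate([40, 0, 80]) cube([920, 300, 40]);
translate([40, 0, 740]) cube([920, 300, 40]);
translate([40, 0, 820]) cube([920, 300, 40]);
translate([40, 0, 1000]) cube([920, 300, 40]);
translate([960, 0, 0]) cube([40, 300, 1040]);
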